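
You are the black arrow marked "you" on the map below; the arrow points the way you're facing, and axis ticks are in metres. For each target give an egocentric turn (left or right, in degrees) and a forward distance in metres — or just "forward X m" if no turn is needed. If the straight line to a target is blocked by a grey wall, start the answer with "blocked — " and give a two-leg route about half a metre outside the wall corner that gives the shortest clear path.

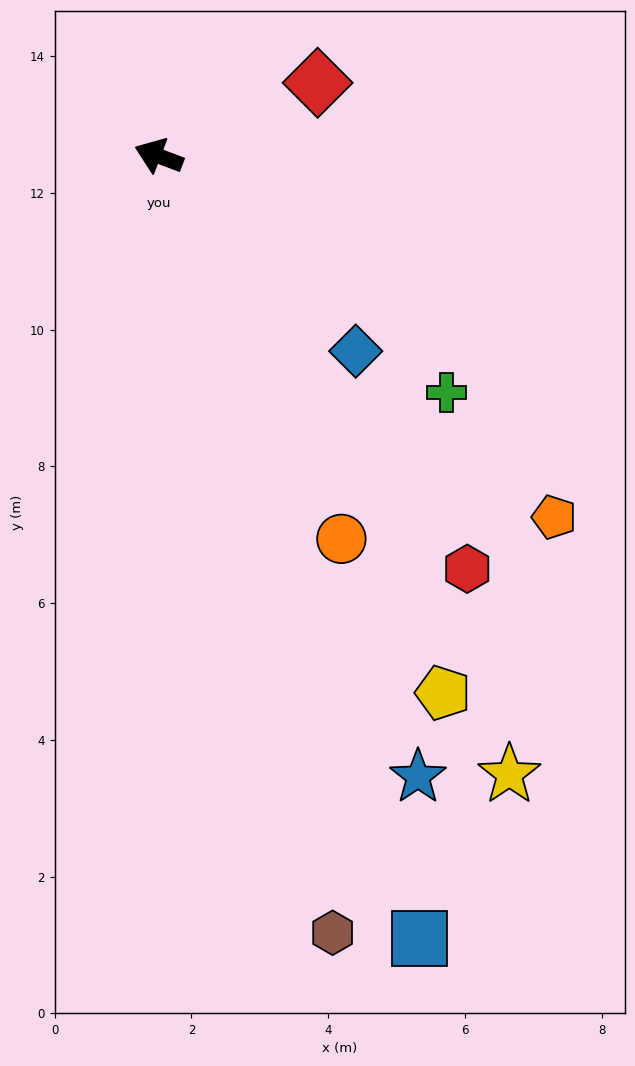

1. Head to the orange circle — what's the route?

turn left 136°, forward 6.2 m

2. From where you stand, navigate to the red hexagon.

turn left 148°, forward 7.5 m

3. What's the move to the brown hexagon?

turn left 123°, forward 11.6 m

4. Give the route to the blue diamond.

turn left 156°, forward 4.1 m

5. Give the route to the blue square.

turn left 129°, forward 12.1 m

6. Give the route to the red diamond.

turn right 134°, forward 2.6 m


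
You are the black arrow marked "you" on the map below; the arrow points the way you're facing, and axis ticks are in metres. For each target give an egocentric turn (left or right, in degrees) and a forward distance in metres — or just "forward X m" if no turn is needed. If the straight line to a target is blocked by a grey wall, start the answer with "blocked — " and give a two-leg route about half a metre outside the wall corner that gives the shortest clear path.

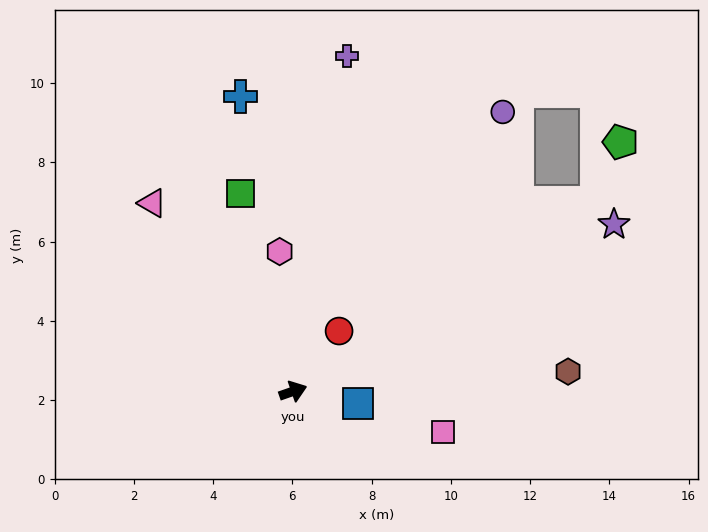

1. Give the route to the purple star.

turn left 8°, forward 9.1 m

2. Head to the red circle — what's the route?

turn left 33°, forward 1.9 m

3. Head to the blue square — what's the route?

turn right 30°, forward 1.7 m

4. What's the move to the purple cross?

turn left 62°, forward 8.6 m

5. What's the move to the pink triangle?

turn left 108°, forward 5.9 m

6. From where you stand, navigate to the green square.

turn left 86°, forward 5.2 m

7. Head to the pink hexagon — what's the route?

turn left 76°, forward 3.5 m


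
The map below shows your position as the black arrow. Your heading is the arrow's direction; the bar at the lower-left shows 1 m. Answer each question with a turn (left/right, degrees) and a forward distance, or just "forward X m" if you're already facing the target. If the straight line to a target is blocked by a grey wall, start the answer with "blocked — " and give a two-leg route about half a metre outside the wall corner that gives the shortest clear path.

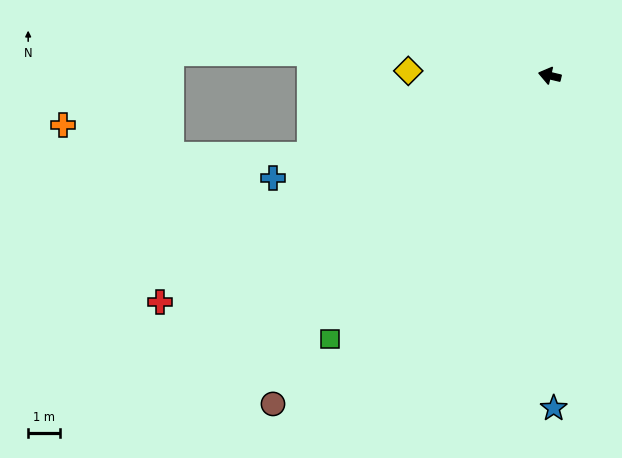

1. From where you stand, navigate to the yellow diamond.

turn left 11°, forward 4.5 m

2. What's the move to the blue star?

turn left 104°, forward 10.5 m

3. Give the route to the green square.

turn left 64°, forward 10.9 m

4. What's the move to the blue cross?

turn left 34°, forward 9.3 m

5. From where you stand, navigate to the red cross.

turn left 44°, forward 14.3 m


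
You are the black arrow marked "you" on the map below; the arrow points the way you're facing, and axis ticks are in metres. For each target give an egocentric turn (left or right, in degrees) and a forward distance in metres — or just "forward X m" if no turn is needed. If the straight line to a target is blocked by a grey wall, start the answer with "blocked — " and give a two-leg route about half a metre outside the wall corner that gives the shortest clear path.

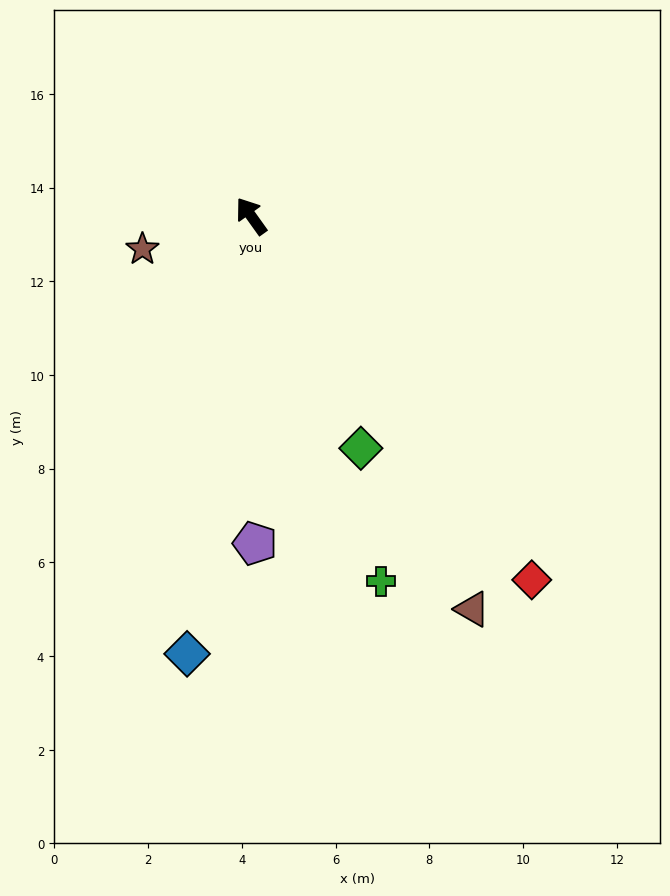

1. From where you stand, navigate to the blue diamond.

turn left 136°, forward 9.4 m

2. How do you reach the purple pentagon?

turn left 145°, forward 7.0 m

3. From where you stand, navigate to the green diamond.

turn left 170°, forward 5.5 m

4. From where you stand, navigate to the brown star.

turn left 71°, forward 2.4 m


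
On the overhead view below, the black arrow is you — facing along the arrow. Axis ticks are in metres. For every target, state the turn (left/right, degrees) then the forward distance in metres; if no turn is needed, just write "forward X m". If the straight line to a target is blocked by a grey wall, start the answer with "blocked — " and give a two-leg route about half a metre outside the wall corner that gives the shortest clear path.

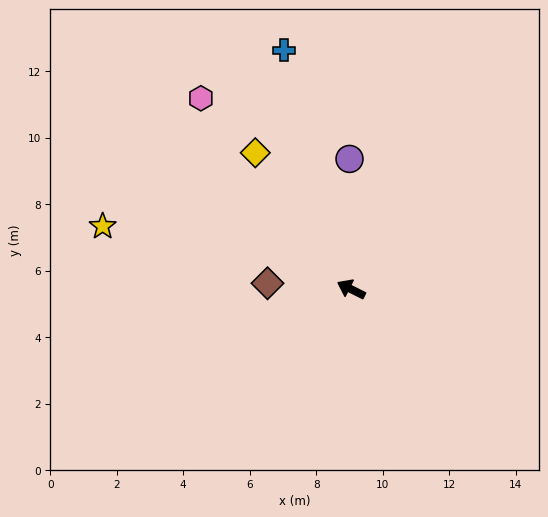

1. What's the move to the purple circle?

turn right 63°, forward 3.9 m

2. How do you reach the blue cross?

turn right 48°, forward 7.5 m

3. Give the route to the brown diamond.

turn left 22°, forward 2.5 m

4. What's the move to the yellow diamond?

turn right 28°, forward 5.0 m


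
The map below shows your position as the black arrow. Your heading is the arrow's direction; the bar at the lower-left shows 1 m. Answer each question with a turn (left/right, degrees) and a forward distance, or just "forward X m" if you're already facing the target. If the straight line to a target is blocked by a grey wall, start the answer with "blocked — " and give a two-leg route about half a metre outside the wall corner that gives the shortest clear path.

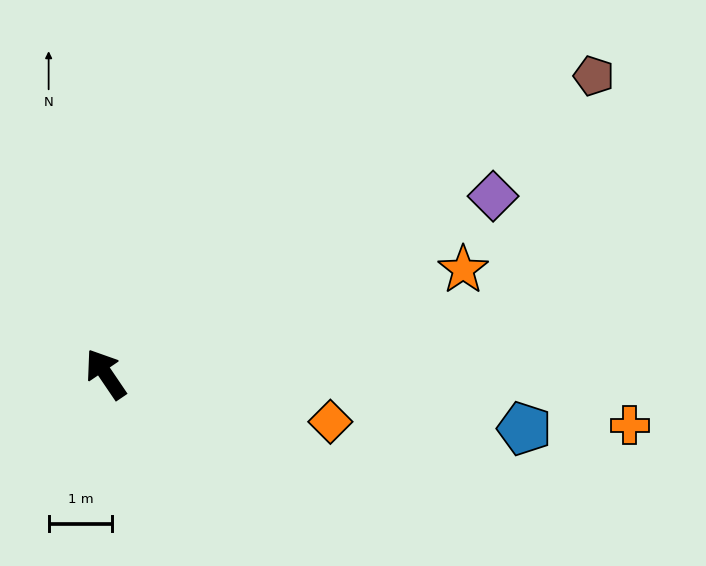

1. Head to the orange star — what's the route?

turn right 108°, forward 5.9 m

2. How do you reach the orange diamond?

turn right 136°, forward 3.6 m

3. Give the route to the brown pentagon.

turn right 93°, forward 9.0 m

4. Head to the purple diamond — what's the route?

turn right 99°, forward 6.7 m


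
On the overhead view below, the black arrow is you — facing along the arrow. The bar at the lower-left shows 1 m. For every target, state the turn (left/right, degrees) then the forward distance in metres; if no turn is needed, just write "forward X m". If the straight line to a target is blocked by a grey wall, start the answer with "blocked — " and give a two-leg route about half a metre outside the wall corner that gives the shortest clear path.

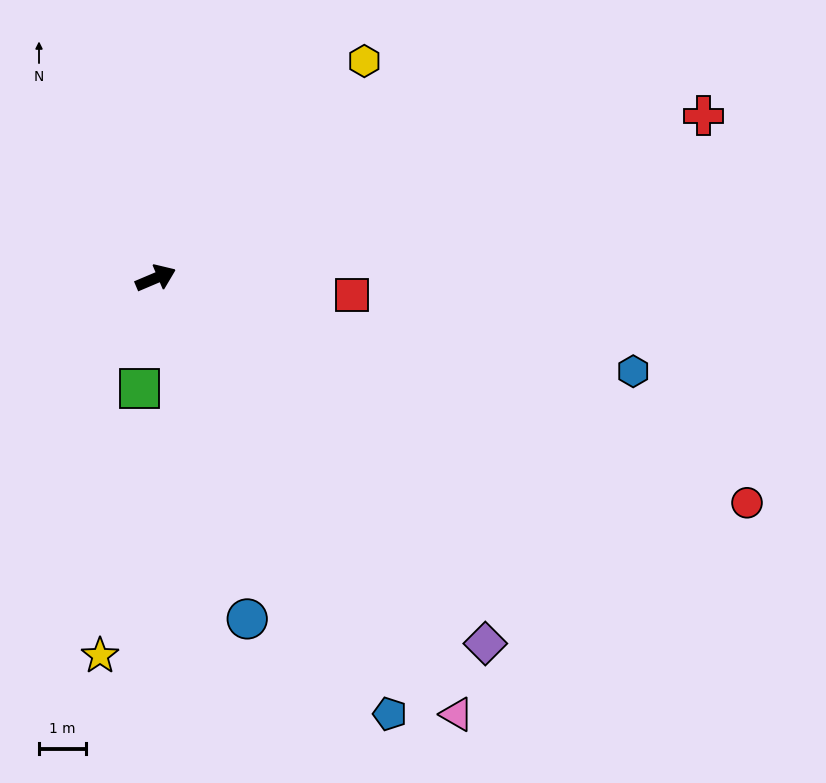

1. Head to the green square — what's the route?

turn right 121°, forward 2.4 m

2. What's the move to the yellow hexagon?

turn left 23°, forward 6.5 m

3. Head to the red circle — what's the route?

turn right 44°, forward 13.6 m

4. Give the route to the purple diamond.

turn right 71°, forward 10.6 m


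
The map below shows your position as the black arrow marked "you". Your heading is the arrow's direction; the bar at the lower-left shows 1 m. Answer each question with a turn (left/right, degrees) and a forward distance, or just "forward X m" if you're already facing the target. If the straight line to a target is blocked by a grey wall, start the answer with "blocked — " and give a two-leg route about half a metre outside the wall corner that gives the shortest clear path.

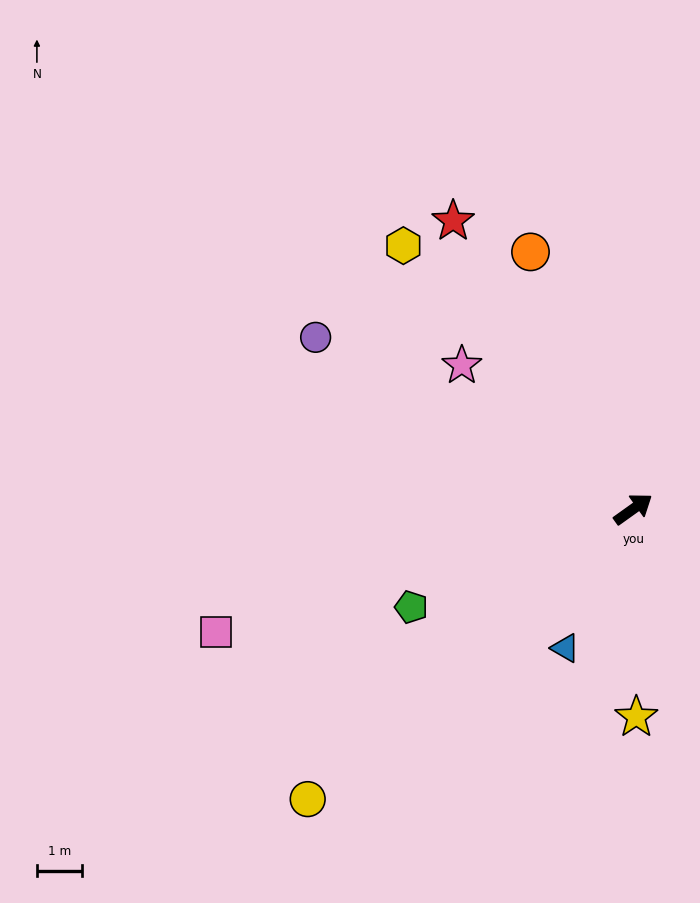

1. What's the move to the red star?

turn left 86°, forward 7.5 m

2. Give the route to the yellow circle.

turn right 174°, forward 9.6 m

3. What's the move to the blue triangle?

turn right 152°, forward 3.4 m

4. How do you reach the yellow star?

turn right 125°, forward 4.6 m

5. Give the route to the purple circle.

turn left 116°, forward 7.9 m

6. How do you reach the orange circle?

turn left 76°, forward 6.1 m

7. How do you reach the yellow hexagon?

turn left 96°, forward 7.7 m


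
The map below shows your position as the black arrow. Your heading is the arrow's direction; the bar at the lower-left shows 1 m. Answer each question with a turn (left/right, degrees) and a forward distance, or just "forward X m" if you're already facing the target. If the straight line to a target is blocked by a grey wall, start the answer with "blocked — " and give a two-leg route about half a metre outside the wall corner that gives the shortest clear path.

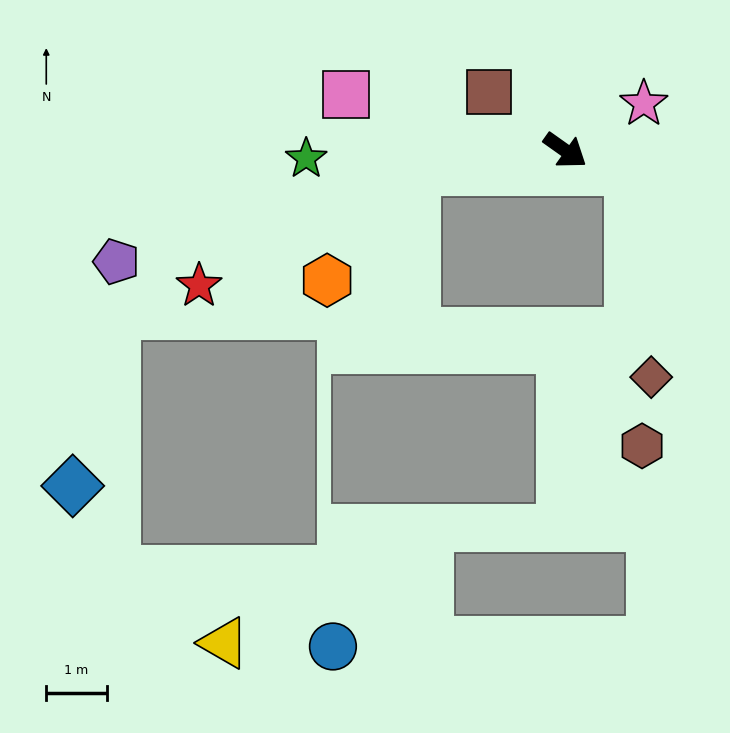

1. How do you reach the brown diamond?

blocked — turn left 19°, forward 1.1 m, then turn right 68°, forward 3.5 m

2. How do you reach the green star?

turn right 143°, forward 4.3 m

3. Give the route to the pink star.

turn left 66°, forward 1.5 m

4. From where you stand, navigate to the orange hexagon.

blocked — turn right 137°, forward 2.5 m, then turn left 44°, forward 2.3 m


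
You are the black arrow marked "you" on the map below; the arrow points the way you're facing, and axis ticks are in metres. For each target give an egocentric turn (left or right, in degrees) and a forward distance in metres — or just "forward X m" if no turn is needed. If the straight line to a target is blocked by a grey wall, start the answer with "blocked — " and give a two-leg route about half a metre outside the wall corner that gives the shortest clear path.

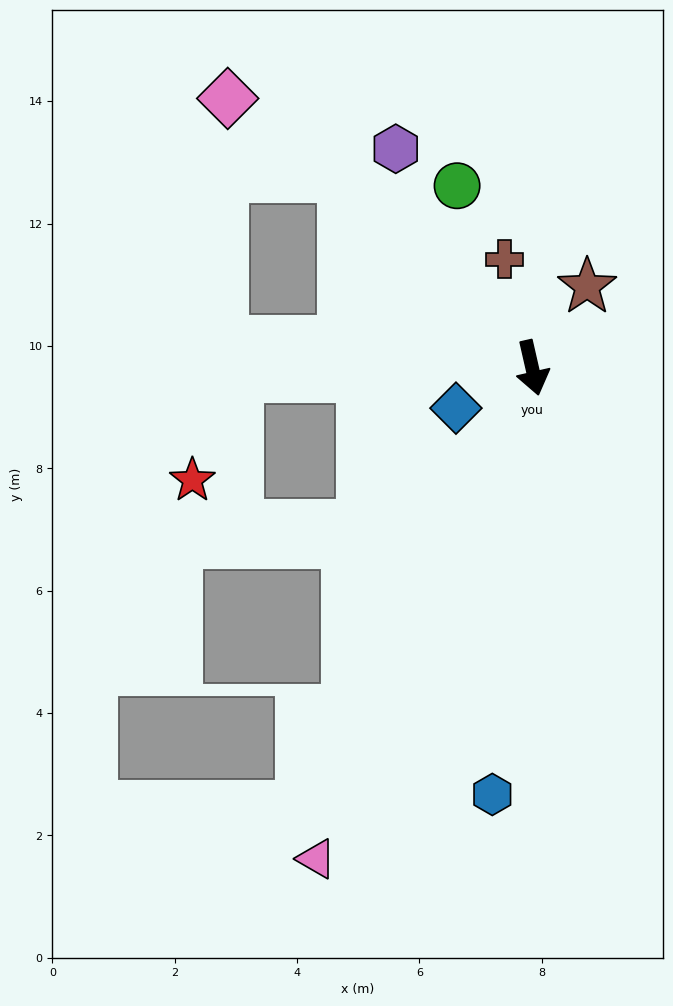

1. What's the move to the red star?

blocked — turn right 101°, forward 4.8 m, then turn left 65°, forward 1.8 m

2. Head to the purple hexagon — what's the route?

turn right 161°, forward 4.2 m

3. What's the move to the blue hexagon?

turn right 18°, forward 7.0 m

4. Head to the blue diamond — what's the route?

turn right 75°, forward 1.4 m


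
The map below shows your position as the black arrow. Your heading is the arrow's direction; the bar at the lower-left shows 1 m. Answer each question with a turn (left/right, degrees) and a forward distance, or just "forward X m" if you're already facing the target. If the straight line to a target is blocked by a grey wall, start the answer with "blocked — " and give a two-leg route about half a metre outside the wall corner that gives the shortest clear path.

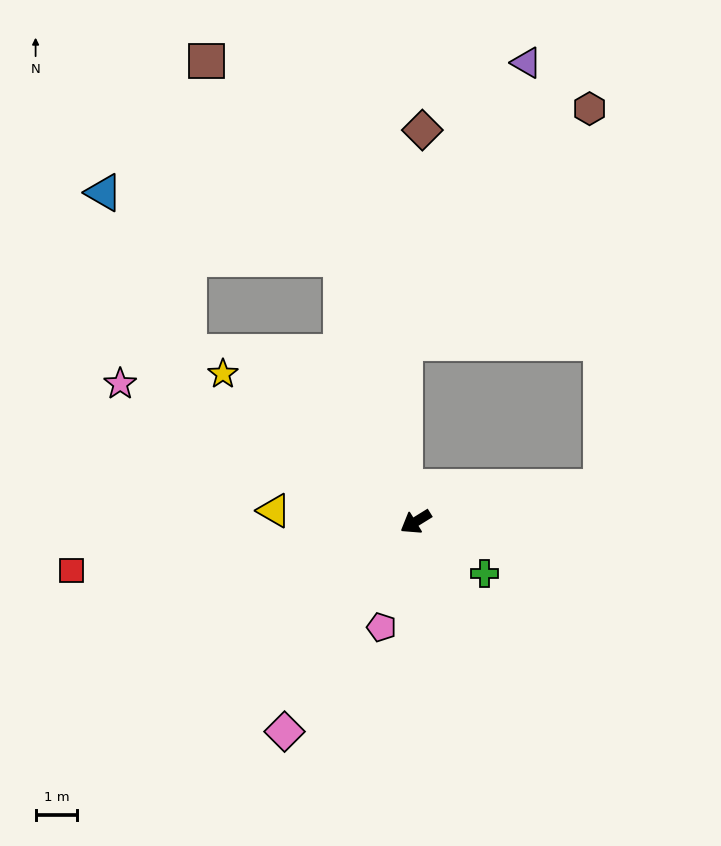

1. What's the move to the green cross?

turn left 111°, forward 2.1 m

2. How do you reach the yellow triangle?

turn right 36°, forward 3.4 m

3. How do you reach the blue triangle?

blocked — turn right 106°, forward 6.5 m, then turn left 58°, forward 5.9 m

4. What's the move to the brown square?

blocked — turn right 106°, forward 6.5 m, then turn left 18°, forward 5.8 m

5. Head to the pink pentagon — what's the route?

turn left 40°, forward 2.7 m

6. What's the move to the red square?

turn right 24°, forward 8.4 m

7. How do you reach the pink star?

turn right 57°, forward 7.8 m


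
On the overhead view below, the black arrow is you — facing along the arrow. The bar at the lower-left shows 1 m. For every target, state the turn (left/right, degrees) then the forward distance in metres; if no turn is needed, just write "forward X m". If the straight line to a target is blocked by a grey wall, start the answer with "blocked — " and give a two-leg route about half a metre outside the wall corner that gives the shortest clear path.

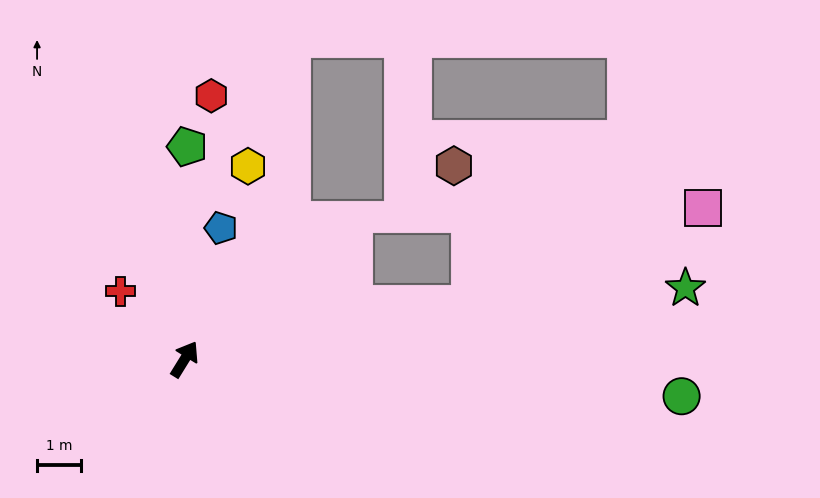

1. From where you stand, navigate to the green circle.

turn right 63°, forward 11.4 m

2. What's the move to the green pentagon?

turn left 31°, forward 4.9 m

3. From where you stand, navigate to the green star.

turn right 50°, forward 11.6 m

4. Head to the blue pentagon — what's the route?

turn left 16°, forward 3.1 m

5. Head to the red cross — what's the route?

turn left 75°, forward 2.1 m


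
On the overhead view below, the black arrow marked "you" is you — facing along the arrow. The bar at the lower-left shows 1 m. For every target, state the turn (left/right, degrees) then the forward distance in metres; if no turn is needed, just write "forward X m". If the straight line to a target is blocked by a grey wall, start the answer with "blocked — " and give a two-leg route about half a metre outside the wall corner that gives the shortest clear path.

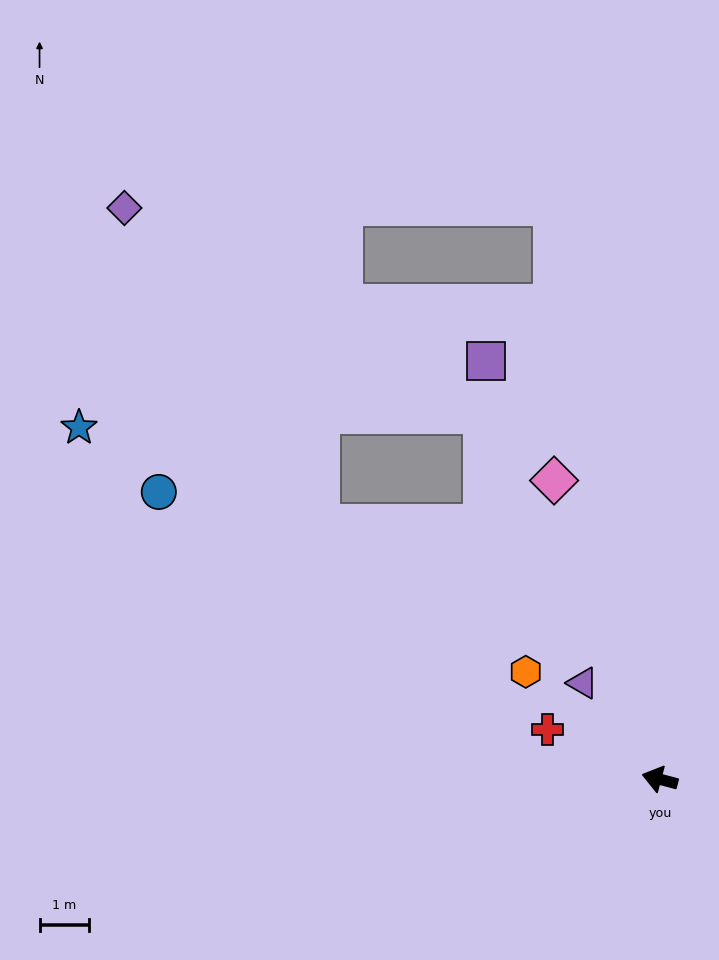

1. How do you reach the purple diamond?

blocked — turn right 50°, forward 8.3 m, then turn left 35°, forward 8.4 m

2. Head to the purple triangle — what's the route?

turn right 36°, forward 2.5 m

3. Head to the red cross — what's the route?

turn right 9°, forward 2.5 m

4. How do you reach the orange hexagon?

turn right 24°, forward 3.5 m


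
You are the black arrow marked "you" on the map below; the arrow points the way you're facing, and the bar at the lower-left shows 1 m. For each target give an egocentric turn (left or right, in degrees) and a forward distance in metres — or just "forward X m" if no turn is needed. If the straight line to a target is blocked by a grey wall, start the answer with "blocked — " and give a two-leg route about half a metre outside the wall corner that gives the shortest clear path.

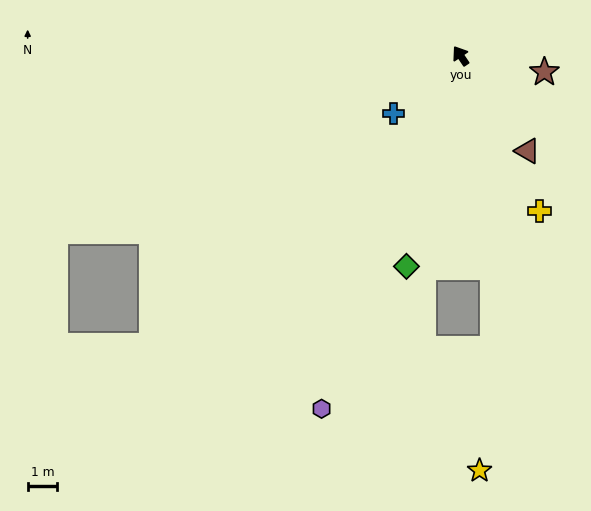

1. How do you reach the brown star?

turn right 135°, forward 2.9 m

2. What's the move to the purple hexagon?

turn left 125°, forward 12.8 m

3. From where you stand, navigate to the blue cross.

turn left 97°, forward 3.0 m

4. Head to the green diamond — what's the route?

turn left 132°, forward 7.3 m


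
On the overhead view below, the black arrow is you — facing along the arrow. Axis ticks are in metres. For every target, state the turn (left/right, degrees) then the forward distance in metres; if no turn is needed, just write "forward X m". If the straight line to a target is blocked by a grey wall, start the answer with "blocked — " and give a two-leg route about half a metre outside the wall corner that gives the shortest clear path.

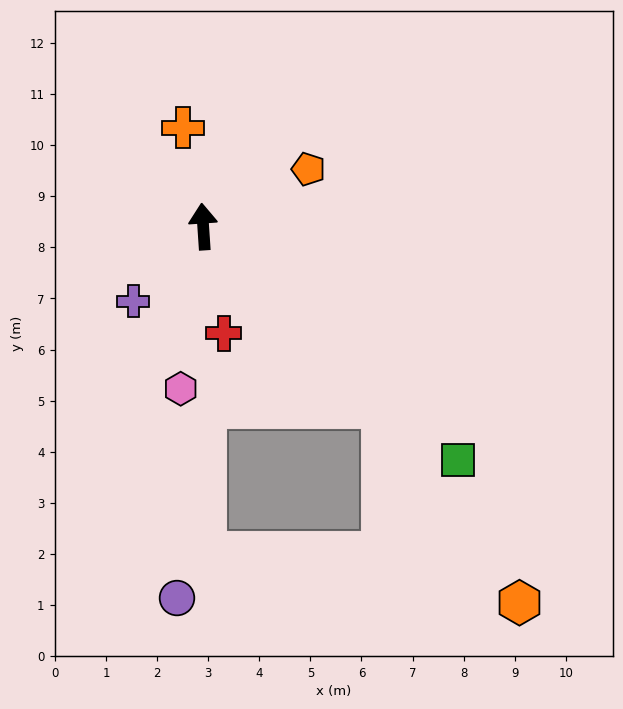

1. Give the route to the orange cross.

turn left 8°, forward 2.0 m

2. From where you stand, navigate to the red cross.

turn right 173°, forward 2.1 m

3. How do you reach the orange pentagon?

turn right 65°, forward 2.3 m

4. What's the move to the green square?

turn right 136°, forward 6.8 m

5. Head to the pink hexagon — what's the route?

turn left 168°, forward 3.2 m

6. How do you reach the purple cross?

turn left 133°, forward 2.0 m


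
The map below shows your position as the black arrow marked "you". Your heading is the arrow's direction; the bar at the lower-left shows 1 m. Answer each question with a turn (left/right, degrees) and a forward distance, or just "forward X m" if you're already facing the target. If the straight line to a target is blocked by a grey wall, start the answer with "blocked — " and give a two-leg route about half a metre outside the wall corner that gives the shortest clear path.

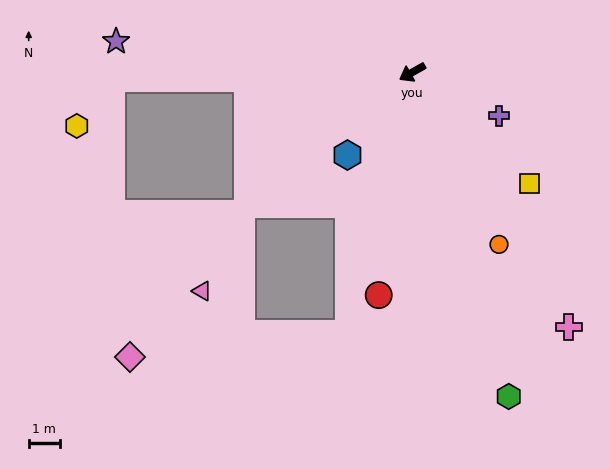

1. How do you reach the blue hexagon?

turn left 23°, forward 3.4 m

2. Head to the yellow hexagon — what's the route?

blocked — turn right 28°, forward 9.6 m, then turn left 52°, forward 1.9 m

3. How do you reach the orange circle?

turn left 87°, forward 6.2 m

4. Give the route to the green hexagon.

turn left 77°, forward 10.8 m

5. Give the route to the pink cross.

turn left 92°, forward 9.5 m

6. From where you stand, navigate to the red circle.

turn left 52°, forward 7.2 m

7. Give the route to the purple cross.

turn left 124°, forward 3.1 m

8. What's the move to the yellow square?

turn left 107°, forward 5.2 m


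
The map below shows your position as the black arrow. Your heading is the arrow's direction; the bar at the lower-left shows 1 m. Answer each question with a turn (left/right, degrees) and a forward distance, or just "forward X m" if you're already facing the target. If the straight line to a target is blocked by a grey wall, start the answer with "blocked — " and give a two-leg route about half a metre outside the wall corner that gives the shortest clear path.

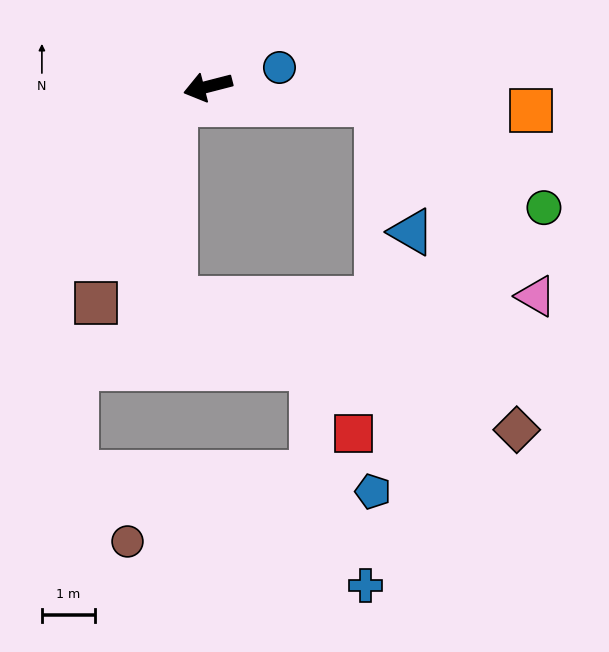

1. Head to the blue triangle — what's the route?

blocked — turn left 160°, forward 3.2 m, then turn right 69°, forward 2.5 m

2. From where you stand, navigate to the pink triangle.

blocked — turn left 160°, forward 3.2 m, then turn right 45°, forward 4.7 m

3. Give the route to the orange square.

turn left 161°, forward 6.1 m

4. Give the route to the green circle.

blocked — turn left 160°, forward 3.2 m, then turn right 26°, forward 3.7 m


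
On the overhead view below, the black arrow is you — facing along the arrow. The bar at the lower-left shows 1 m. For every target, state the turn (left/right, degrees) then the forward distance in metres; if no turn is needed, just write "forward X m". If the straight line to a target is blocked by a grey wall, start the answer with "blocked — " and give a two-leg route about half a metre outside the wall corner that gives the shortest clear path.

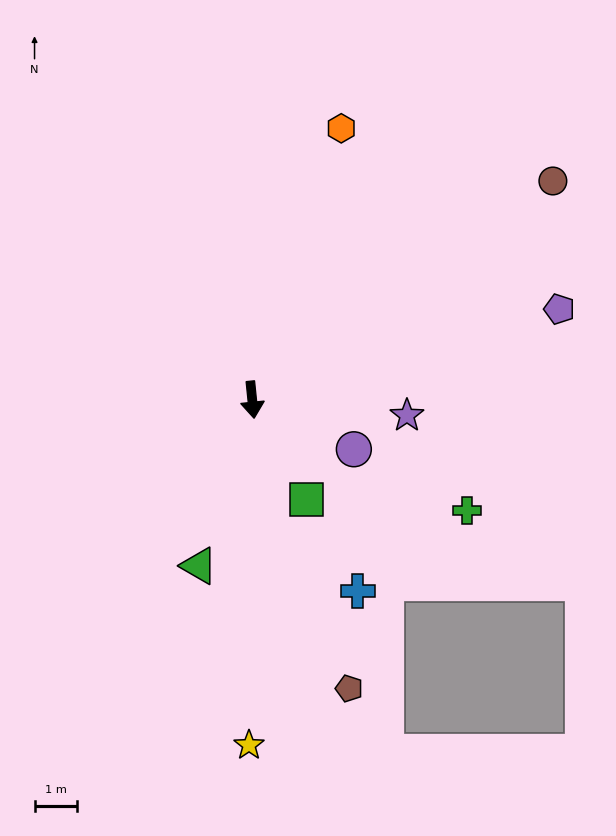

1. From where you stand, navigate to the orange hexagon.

turn left 156°, forward 6.7 m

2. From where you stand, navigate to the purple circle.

turn left 58°, forward 2.7 m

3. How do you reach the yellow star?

turn right 6°, forward 8.1 m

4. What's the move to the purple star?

turn left 78°, forward 3.7 m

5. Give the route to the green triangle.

turn right 24°, forward 4.1 m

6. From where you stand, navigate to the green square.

turn left 23°, forward 2.7 m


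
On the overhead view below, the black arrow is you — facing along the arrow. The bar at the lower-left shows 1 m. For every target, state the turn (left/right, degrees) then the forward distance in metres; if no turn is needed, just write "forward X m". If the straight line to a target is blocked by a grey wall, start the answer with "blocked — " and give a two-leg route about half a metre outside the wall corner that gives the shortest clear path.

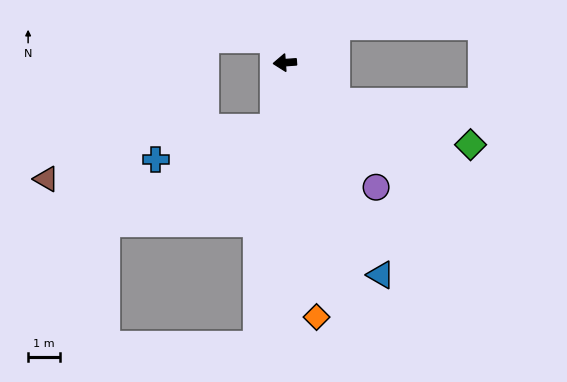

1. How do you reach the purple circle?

turn left 122°, forward 4.8 m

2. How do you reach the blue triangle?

turn left 110°, forward 7.3 m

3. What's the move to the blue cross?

blocked — turn left 76°, forward 2.1 m, then turn right 65°, forward 3.8 m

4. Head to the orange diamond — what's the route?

turn left 93°, forward 8.0 m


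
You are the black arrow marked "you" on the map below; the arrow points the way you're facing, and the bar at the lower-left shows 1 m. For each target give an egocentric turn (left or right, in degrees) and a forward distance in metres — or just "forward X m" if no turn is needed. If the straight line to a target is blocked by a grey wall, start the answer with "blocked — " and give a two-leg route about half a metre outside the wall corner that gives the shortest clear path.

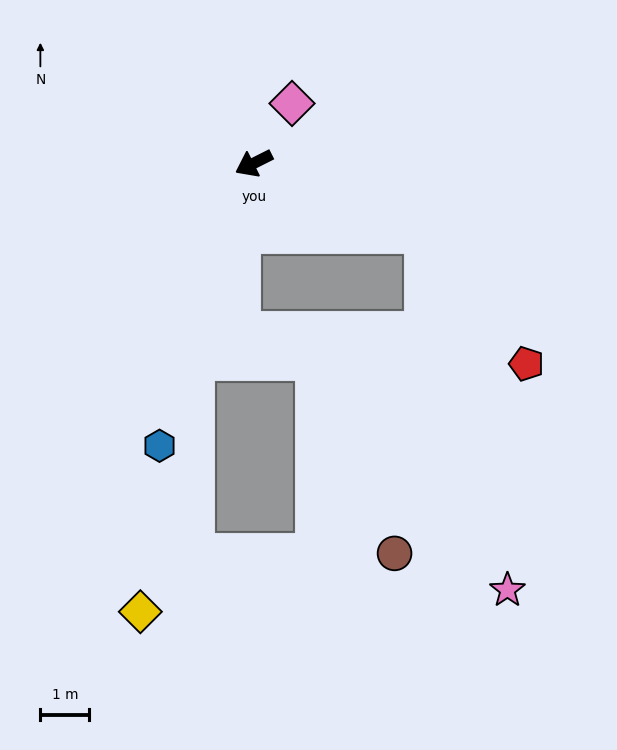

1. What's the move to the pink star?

blocked — turn left 131°, forward 3.8 m, then turn right 55°, forward 7.5 m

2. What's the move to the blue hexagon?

turn left 45°, forward 6.1 m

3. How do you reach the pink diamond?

turn right 149°, forward 1.5 m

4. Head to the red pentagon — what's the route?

blocked — turn left 131°, forward 3.8 m, then turn right 30°, forward 3.4 m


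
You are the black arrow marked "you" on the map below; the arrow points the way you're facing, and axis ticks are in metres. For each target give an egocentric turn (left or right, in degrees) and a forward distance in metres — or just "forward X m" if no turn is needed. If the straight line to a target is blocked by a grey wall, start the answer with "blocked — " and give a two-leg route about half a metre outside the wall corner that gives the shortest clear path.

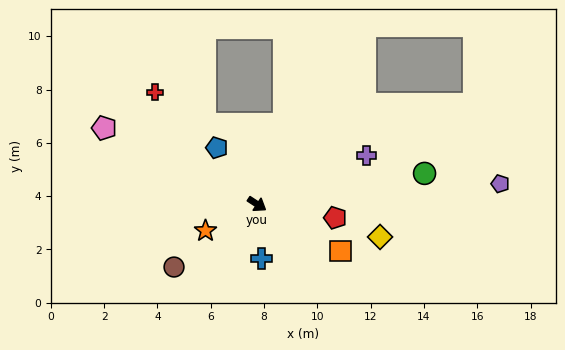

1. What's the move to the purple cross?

turn left 57°, forward 4.5 m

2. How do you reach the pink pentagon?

turn right 173°, forward 6.4 m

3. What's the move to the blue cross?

turn right 52°, forward 2.0 m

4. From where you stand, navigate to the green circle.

turn left 44°, forward 6.4 m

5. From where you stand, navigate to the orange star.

turn right 119°, forward 2.2 m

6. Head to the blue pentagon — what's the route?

turn left 159°, forward 2.6 m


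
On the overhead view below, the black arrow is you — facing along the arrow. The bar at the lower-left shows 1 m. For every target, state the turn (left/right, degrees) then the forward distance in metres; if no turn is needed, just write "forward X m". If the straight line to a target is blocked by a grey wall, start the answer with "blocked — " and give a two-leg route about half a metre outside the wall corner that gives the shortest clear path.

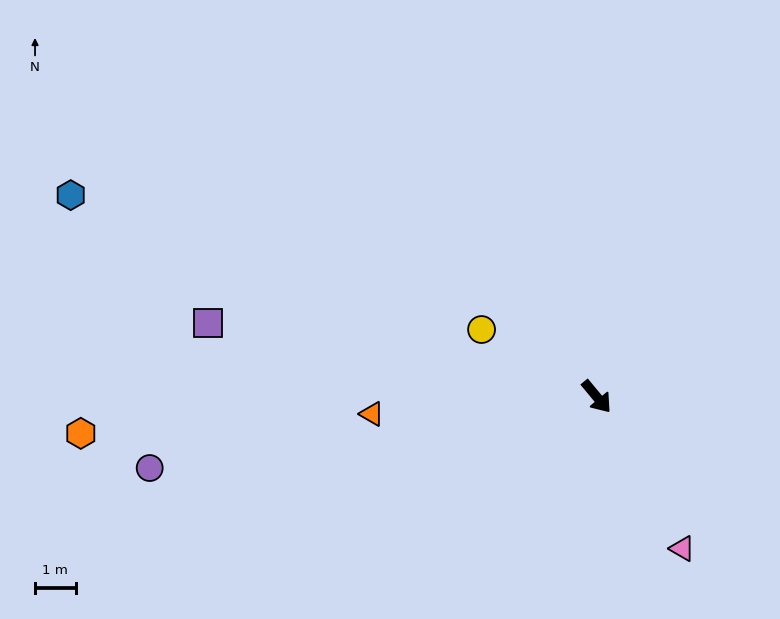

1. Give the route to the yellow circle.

turn right 160°, forward 3.3 m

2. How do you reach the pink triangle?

turn right 10°, forward 4.3 m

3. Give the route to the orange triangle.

turn right 125°, forward 5.6 m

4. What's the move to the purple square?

turn right 140°, forward 9.8 m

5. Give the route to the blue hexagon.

turn right 151°, forward 13.9 m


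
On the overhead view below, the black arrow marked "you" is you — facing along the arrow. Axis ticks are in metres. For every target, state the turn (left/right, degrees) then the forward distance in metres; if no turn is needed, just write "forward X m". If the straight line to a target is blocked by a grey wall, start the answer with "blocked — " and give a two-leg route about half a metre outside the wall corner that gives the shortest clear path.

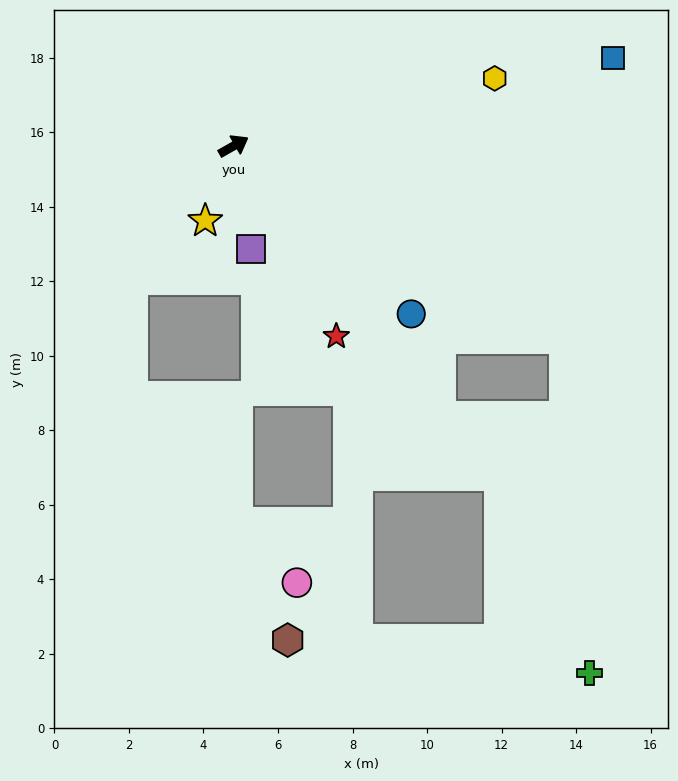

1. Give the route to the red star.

turn right 91°, forward 5.8 m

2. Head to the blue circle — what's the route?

turn right 73°, forward 6.6 m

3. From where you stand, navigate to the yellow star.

turn right 140°, forward 2.1 m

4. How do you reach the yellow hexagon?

turn right 15°, forward 7.2 m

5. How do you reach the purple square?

turn right 110°, forward 2.8 m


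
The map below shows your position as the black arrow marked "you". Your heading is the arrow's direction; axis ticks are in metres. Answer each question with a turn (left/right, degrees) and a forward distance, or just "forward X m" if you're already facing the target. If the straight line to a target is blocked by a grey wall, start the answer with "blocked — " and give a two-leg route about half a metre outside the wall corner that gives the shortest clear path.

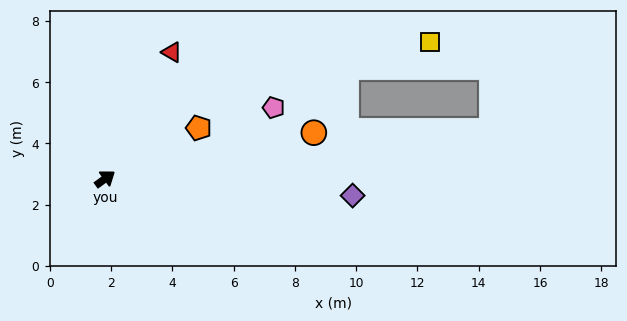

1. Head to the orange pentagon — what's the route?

turn right 8°, forward 3.5 m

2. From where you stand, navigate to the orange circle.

turn right 24°, forward 7.0 m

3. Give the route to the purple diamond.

turn right 40°, forward 8.1 m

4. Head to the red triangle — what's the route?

turn left 26°, forward 4.7 m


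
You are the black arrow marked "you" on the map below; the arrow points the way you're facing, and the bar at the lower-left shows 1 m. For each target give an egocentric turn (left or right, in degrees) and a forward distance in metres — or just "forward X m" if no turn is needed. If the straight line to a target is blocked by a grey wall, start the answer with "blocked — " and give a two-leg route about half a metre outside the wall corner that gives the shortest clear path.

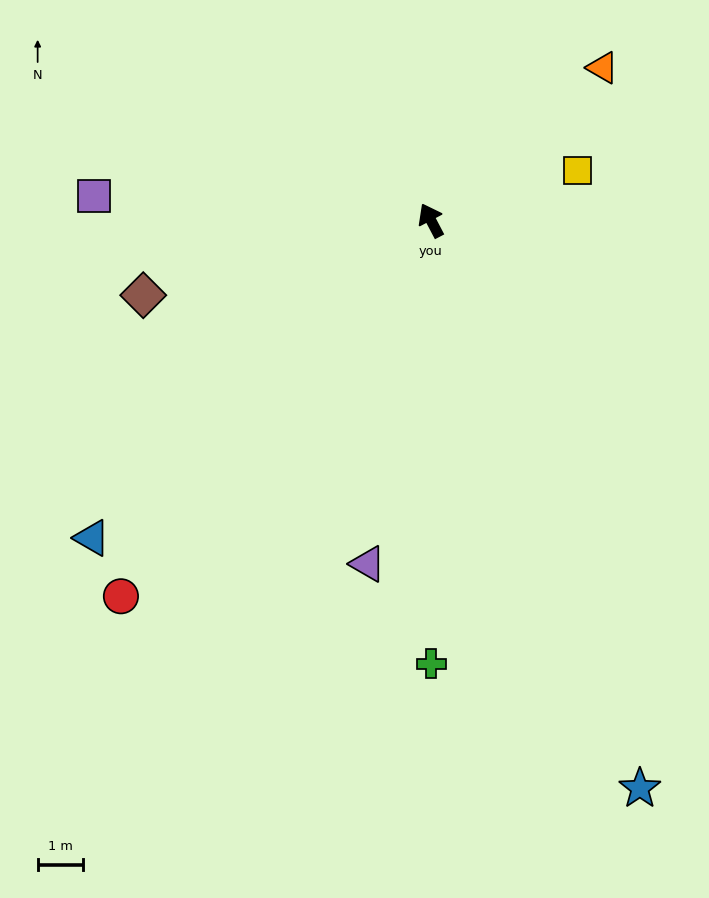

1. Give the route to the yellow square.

turn right 99°, forward 3.4 m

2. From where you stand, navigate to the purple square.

turn left 58°, forward 7.4 m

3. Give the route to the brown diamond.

turn left 77°, forward 6.5 m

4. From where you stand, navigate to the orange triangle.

turn right 76°, forward 5.0 m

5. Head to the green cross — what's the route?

turn left 152°, forward 9.7 m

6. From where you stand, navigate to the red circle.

turn left 113°, forward 10.7 m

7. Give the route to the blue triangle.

turn left 105°, forward 10.2 m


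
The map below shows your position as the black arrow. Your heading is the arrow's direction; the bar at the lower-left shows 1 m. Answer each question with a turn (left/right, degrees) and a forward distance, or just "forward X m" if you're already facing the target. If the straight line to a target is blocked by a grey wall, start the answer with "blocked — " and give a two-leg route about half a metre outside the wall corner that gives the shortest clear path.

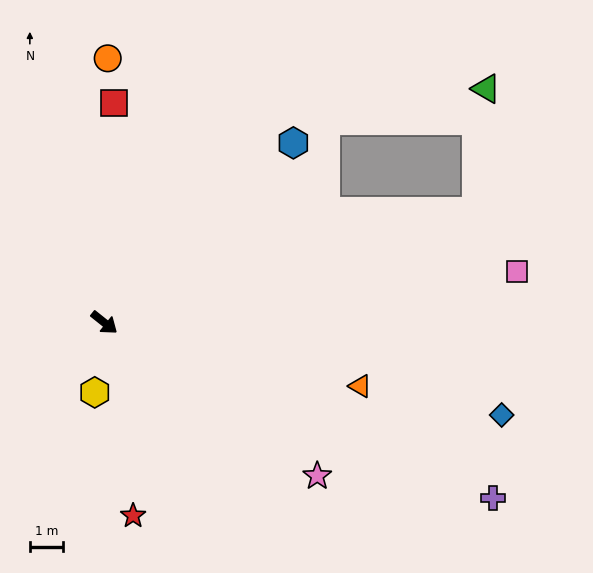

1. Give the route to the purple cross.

turn left 14°, forward 12.7 m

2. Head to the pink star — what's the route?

turn left 3°, forward 7.8 m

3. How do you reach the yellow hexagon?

turn right 59°, forward 2.1 m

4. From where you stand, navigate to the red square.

turn left 126°, forward 6.6 m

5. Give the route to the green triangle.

blocked — turn left 55°, forward 11.6 m, then turn left 69°, forward 3.7 m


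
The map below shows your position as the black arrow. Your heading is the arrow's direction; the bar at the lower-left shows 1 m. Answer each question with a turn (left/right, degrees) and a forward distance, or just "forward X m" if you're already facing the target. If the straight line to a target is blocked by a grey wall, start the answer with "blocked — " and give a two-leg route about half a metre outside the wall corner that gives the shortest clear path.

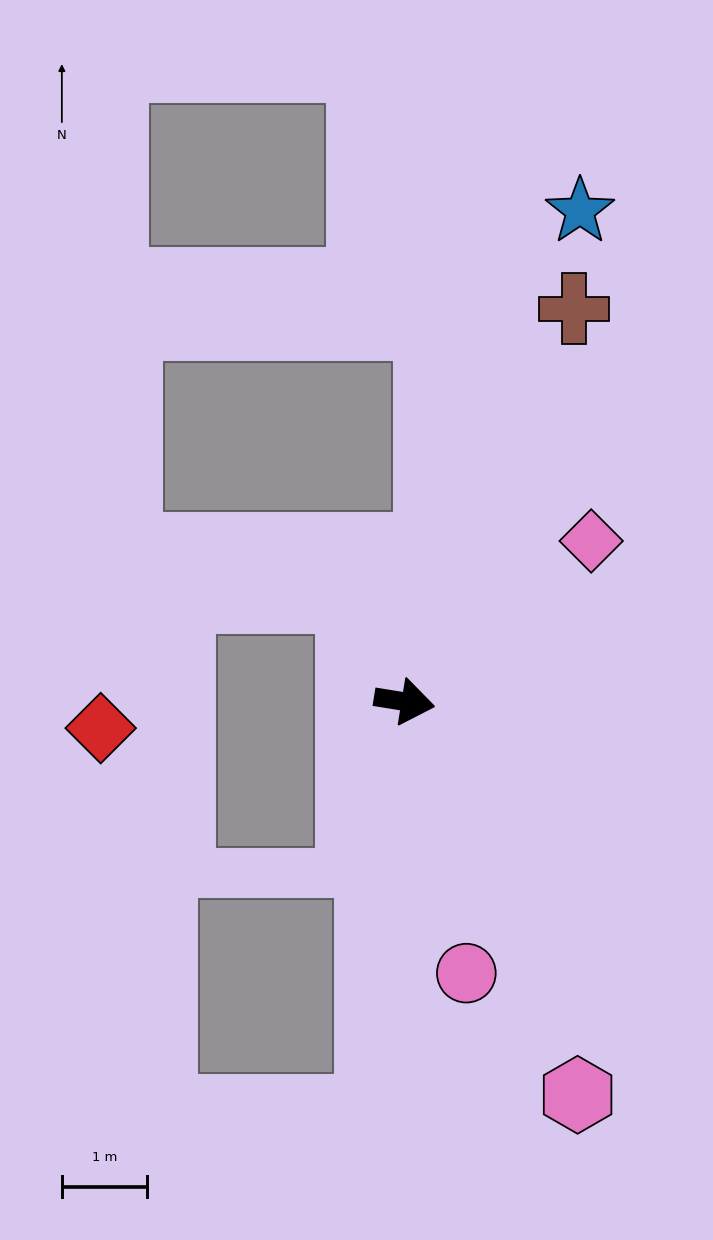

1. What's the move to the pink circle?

turn right 68°, forward 3.3 m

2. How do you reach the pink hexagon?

turn right 57°, forward 5.0 m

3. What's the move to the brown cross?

turn left 76°, forward 5.0 m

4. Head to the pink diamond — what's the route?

turn left 50°, forward 2.9 m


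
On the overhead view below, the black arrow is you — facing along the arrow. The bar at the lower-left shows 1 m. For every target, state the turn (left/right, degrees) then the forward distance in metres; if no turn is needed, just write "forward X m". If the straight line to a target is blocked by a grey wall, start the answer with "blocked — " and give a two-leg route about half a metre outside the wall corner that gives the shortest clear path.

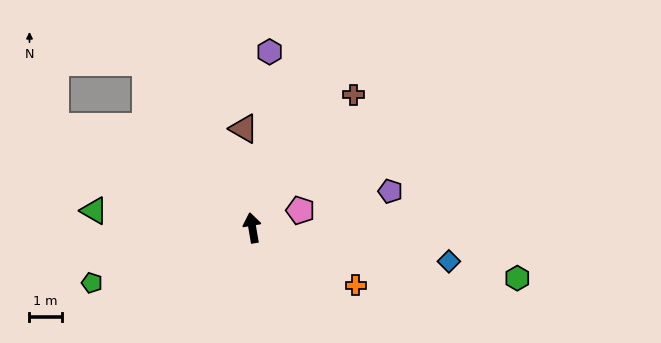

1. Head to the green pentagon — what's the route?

turn left 99°, forward 5.3 m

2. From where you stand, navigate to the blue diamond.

turn right 109°, forward 6.2 m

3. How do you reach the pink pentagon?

turn right 80°, forward 1.6 m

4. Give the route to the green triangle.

turn left 74°, forward 5.0 m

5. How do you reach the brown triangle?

turn right 5°, forward 3.1 m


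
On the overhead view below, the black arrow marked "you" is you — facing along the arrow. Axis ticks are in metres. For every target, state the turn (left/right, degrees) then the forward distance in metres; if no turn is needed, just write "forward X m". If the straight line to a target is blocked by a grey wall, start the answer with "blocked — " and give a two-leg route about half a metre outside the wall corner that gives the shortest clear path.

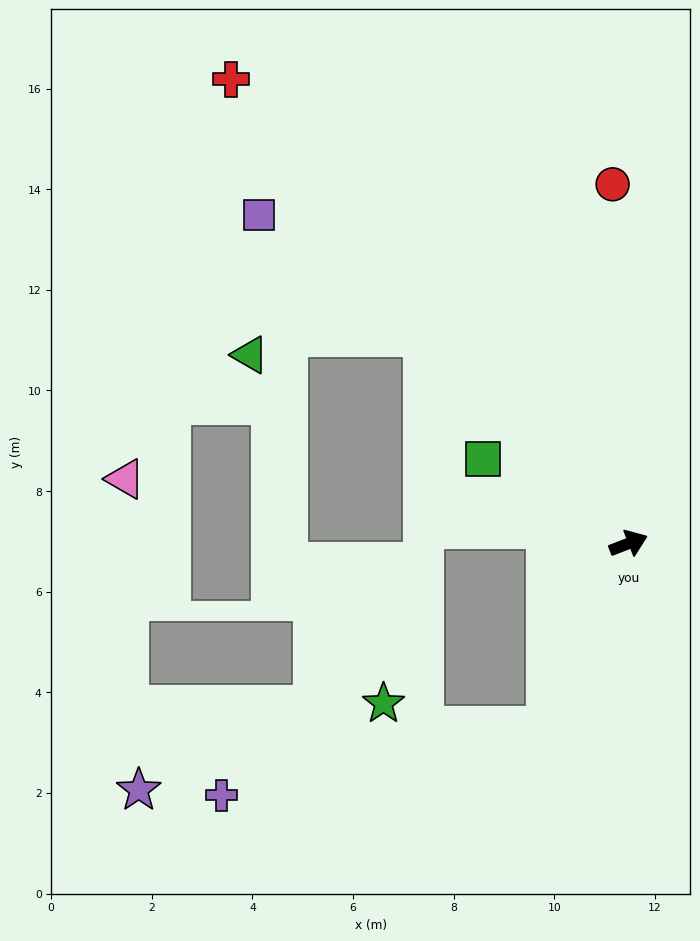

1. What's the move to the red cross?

turn left 109°, forward 12.1 m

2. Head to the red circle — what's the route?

turn left 71°, forward 7.1 m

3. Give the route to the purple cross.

blocked — turn right 135°, forward 4.0 m, then turn right 55°, forward 6.6 m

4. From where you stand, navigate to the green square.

turn left 129°, forward 3.3 m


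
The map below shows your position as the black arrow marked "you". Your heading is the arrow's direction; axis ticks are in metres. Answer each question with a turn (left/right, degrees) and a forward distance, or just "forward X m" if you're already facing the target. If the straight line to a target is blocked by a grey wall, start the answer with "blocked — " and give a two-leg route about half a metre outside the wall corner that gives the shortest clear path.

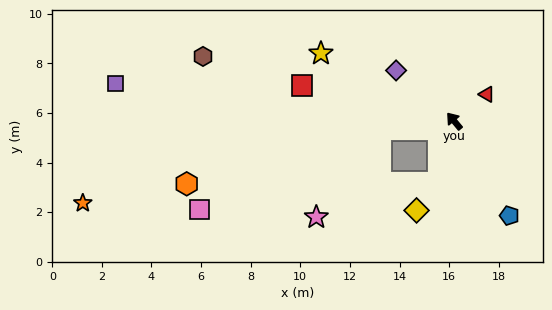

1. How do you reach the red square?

turn left 37°, forward 6.3 m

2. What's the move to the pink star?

blocked — turn left 57°, forward 3.0 m, then turn left 47°, forward 4.4 m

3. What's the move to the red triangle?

turn right 90°, forward 1.7 m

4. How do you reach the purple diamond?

turn left 9°, forward 3.1 m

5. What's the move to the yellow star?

turn left 23°, forward 6.0 m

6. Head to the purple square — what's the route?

turn left 44°, forward 13.7 m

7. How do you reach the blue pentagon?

turn left 171°, forward 4.4 m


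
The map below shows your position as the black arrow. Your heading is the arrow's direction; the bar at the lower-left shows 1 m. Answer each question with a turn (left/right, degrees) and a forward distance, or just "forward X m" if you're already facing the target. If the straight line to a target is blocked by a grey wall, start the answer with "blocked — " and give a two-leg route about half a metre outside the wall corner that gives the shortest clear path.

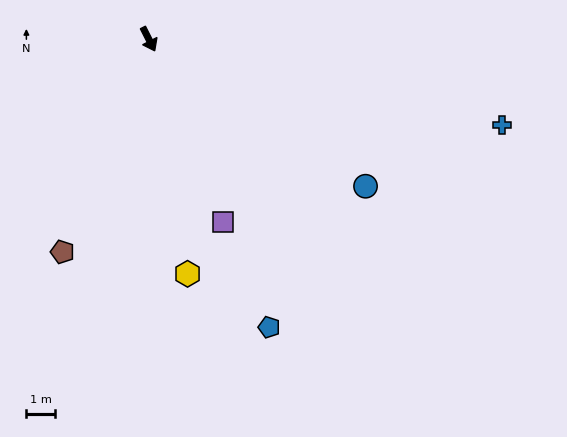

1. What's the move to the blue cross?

turn left 50°, forward 12.6 m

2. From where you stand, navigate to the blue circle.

turn left 29°, forward 9.1 m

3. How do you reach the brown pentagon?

turn right 49°, forward 8.0 m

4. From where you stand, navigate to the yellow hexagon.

turn right 17°, forward 8.2 m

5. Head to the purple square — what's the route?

turn right 5°, forward 6.8 m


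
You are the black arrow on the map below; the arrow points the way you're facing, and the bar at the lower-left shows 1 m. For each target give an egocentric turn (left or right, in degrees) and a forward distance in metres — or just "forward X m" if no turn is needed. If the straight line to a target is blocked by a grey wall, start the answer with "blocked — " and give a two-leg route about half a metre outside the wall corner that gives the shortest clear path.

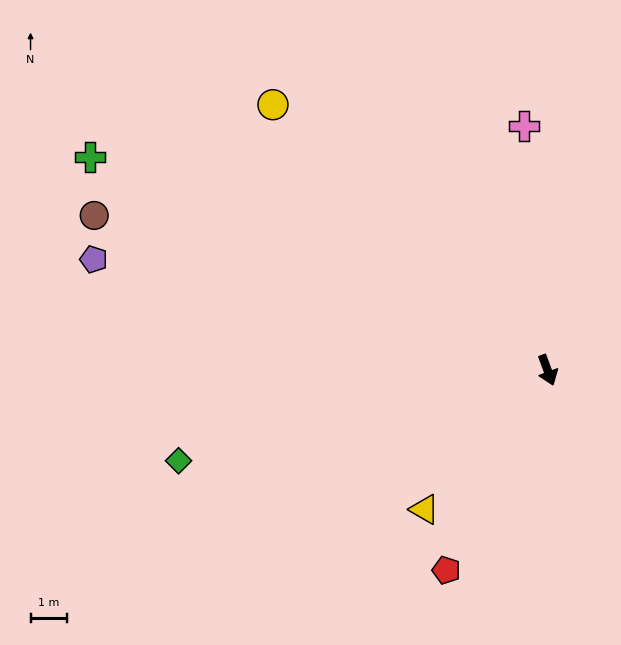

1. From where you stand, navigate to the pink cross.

turn left 165°, forward 6.8 m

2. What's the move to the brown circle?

turn right 129°, forward 13.3 m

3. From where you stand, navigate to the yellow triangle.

turn right 62°, forward 5.1 m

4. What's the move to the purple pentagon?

turn right 124°, forward 12.9 m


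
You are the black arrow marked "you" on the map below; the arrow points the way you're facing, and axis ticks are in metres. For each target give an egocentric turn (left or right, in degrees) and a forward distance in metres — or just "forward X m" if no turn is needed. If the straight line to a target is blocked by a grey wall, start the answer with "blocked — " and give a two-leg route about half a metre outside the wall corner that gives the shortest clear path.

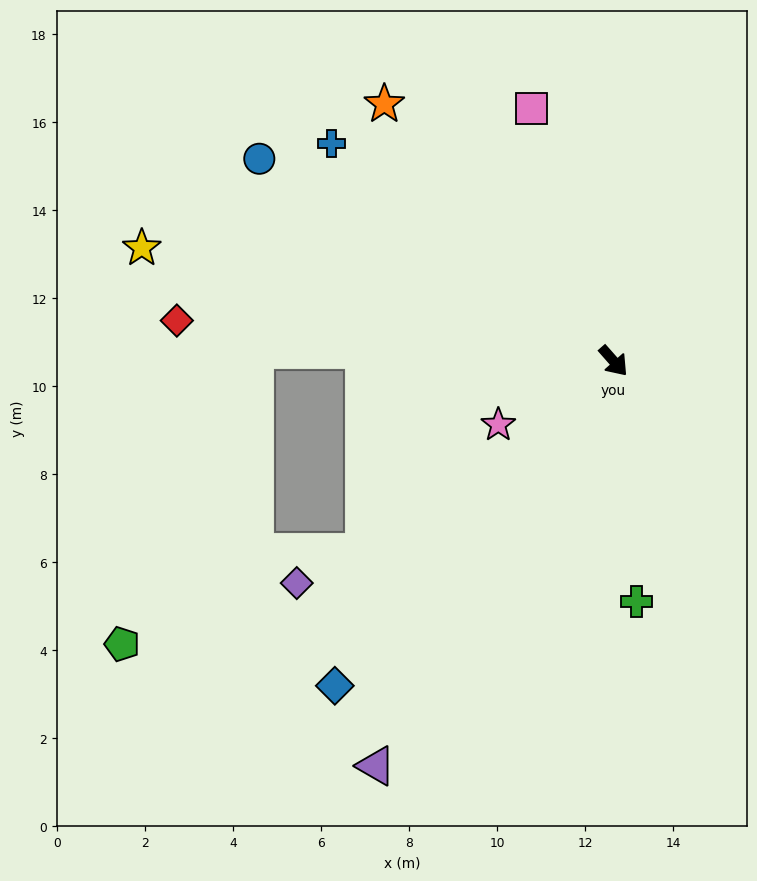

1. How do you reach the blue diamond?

turn right 82°, forward 9.7 m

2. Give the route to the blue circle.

turn right 161°, forward 9.3 m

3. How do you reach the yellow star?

turn right 145°, forward 11.0 m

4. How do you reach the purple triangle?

turn right 72°, forward 10.7 m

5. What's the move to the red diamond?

turn right 137°, forward 10.0 m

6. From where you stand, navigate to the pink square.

turn left 157°, forward 6.0 m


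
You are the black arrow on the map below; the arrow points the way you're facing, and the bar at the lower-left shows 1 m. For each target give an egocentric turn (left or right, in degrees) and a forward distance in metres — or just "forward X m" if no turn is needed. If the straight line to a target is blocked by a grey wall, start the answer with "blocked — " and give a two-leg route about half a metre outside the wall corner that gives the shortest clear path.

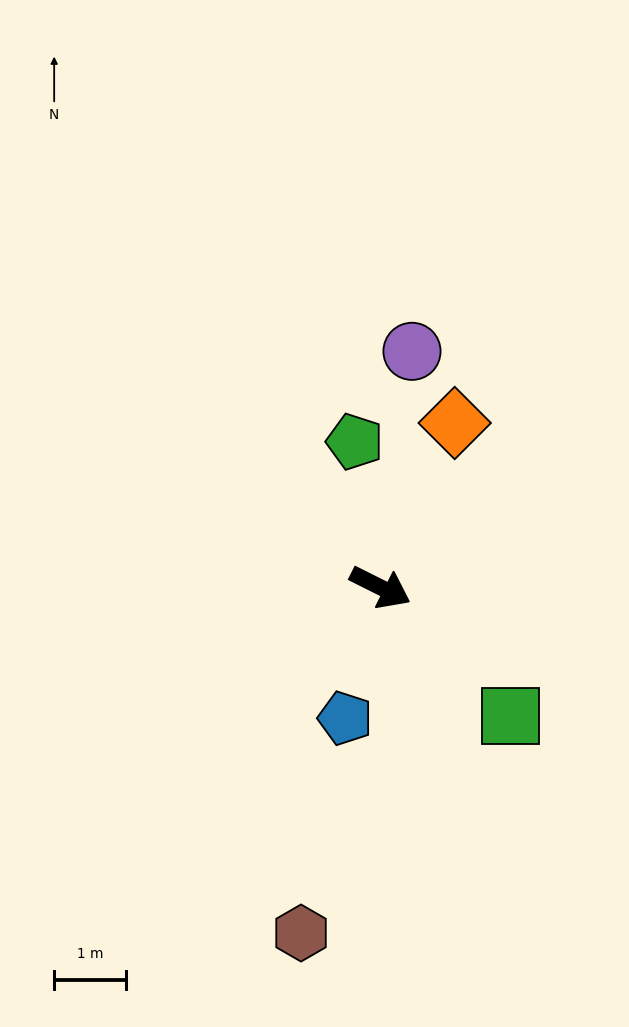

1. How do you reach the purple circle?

turn left 109°, forward 3.3 m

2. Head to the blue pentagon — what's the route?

turn right 78°, forward 1.9 m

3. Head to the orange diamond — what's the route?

turn left 92°, forward 2.5 m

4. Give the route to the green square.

turn right 18°, forward 2.5 m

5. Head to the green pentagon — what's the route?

turn left 127°, forward 2.0 m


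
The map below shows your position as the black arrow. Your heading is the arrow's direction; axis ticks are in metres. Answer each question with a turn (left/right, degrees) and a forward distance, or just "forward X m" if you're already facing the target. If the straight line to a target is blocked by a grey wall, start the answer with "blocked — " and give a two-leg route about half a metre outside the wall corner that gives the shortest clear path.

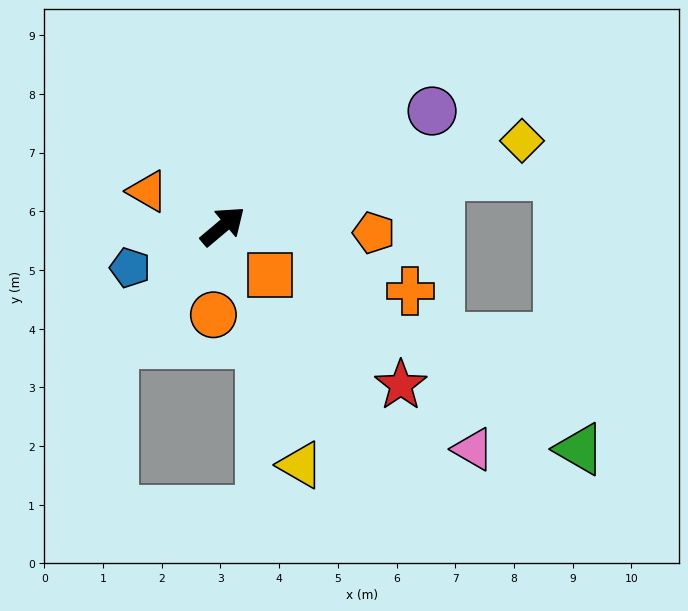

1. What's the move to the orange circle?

turn right 136°, forward 1.5 m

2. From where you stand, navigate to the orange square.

turn right 86°, forward 1.1 m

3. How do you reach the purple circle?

turn right 11°, forward 4.1 m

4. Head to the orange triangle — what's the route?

turn left 115°, forward 1.4 m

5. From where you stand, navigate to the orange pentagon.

turn right 43°, forward 2.6 m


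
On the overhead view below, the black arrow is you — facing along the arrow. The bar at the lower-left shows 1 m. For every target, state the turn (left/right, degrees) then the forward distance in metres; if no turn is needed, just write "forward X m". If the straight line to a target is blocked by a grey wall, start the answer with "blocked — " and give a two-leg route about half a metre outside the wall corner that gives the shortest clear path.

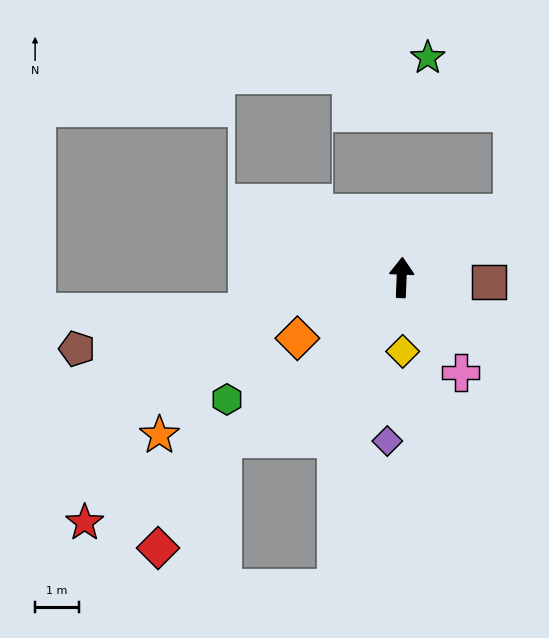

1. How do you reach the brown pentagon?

turn left 105°, forward 7.6 m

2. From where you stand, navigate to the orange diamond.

turn left 123°, forward 2.8 m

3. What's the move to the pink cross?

turn right 146°, forward 2.6 m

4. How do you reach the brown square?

turn right 90°, forward 2.0 m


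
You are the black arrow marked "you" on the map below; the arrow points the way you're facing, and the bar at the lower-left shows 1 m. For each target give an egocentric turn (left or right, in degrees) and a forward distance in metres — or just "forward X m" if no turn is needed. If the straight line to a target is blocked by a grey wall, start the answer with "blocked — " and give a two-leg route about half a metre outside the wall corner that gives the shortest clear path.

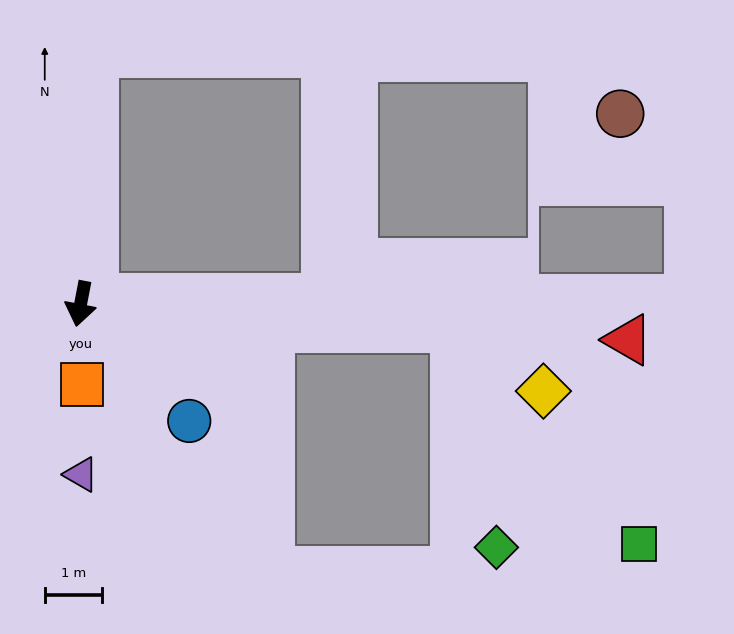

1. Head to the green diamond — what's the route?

blocked — turn left 97°, forward 6.5 m, then turn right 75°, forward 3.9 m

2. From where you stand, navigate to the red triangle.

turn left 97°, forward 9.6 m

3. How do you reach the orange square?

turn left 12°, forward 1.4 m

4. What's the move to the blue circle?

turn left 54°, forward 2.8 m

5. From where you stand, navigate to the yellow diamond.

blocked — turn left 97°, forward 6.5 m, then turn right 31°, forward 1.9 m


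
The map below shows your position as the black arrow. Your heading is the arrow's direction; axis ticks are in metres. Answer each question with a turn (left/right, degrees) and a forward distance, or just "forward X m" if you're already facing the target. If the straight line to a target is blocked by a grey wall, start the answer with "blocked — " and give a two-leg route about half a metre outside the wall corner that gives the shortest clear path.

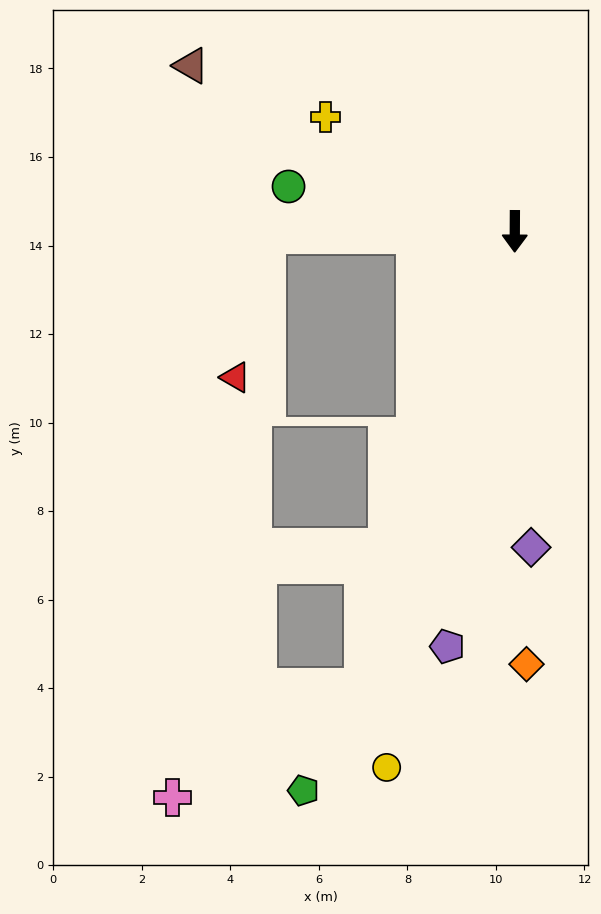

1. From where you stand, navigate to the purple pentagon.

turn right 9°, forward 9.5 m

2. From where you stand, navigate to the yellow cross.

turn right 121°, forward 5.0 m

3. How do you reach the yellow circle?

turn right 13°, forward 12.5 m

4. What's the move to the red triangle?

blocked — turn right 89°, forward 5.6 m, then turn left 77°, forward 3.3 m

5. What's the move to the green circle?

turn right 101°, forward 5.2 m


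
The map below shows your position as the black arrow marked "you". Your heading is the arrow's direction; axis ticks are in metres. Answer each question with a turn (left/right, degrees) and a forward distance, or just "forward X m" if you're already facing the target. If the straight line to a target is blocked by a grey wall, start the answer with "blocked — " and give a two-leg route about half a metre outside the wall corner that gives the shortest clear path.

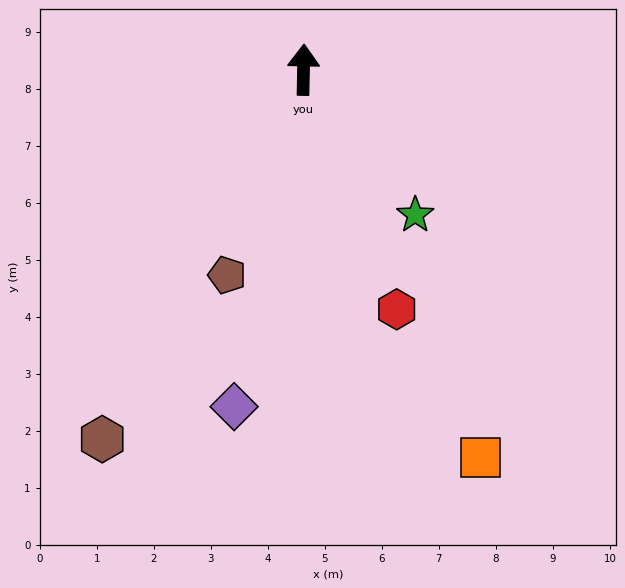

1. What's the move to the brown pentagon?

turn left 161°, forward 3.8 m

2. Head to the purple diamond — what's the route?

turn left 170°, forward 6.0 m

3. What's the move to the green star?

turn right 141°, forward 3.2 m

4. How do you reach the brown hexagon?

turn left 153°, forward 7.4 m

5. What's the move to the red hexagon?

turn right 158°, forward 4.5 m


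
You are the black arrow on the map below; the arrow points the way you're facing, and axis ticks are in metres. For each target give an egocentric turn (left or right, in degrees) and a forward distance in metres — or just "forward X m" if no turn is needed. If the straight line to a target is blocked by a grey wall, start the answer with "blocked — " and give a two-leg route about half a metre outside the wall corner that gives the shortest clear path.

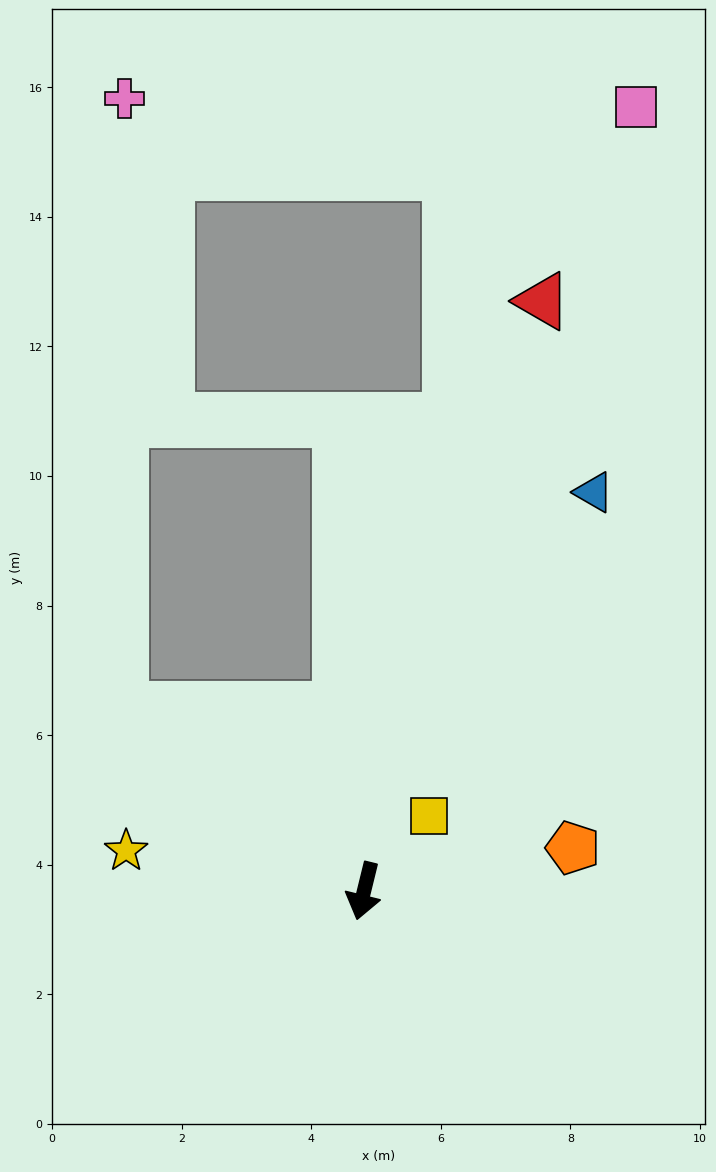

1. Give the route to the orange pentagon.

turn left 115°, forward 3.3 m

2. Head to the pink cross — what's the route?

blocked — turn right 113°, forward 4.7 m, then turn right 54°, forward 9.4 m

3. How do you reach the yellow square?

turn left 153°, forward 1.5 m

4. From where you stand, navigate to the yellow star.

turn right 86°, forward 3.7 m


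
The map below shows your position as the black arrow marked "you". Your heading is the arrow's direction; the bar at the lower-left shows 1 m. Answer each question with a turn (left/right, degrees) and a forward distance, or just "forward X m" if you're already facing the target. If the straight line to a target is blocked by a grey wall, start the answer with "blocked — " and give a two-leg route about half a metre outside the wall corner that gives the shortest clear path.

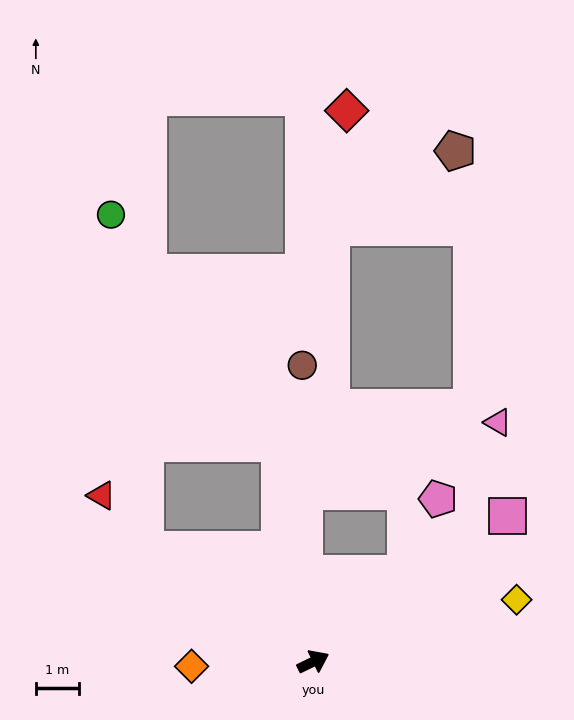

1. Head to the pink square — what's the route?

turn left 11°, forward 5.7 m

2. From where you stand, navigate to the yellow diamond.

turn right 9°, forward 5.0 m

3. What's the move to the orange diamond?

turn left 156°, forward 2.8 m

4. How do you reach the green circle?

blocked — turn left 120°, forward 4.7 m, then turn right 50°, forward 7.8 m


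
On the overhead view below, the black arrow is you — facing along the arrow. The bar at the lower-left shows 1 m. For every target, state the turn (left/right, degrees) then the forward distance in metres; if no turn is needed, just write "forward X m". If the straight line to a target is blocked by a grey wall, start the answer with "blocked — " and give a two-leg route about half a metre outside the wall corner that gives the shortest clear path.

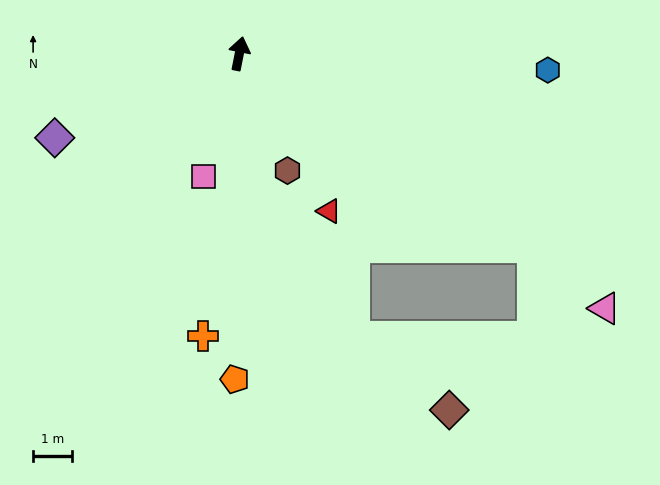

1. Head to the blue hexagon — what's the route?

turn right 82°, forward 7.9 m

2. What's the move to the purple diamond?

turn left 126°, forward 5.2 m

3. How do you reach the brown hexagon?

turn right 146°, forward 3.2 m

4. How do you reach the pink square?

turn left 175°, forward 3.3 m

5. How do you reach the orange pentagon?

turn right 170°, forward 8.3 m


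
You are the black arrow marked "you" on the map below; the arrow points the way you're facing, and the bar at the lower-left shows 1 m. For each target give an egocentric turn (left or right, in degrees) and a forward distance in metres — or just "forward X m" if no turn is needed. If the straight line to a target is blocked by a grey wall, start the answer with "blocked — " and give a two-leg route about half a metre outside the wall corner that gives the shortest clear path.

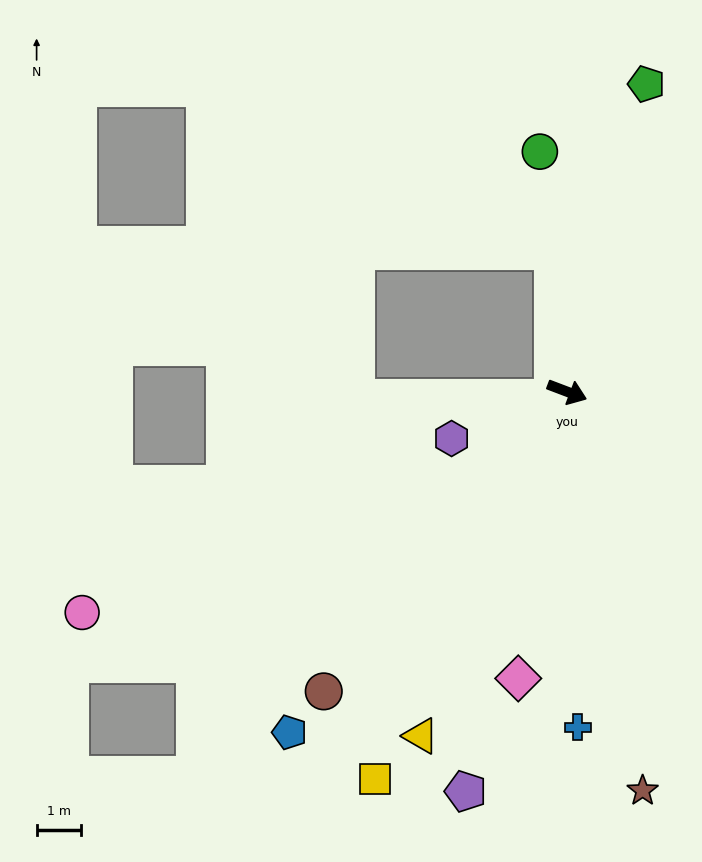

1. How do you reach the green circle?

turn left 117°, forward 5.5 m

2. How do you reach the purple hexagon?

turn right 137°, forward 2.8 m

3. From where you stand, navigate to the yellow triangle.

turn right 92°, forward 8.4 m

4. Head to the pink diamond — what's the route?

turn right 79°, forward 6.6 m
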